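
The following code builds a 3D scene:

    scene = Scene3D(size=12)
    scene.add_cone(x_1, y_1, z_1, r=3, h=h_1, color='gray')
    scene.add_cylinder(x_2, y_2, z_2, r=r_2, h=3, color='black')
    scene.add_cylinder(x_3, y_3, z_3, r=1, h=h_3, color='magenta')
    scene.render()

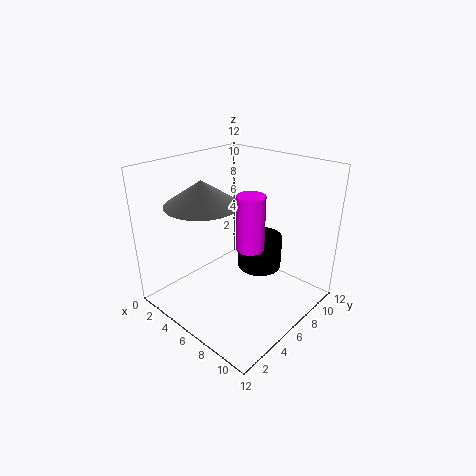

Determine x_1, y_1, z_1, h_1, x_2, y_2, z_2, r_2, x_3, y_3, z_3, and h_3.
x_1 = 4
y_1 = 4
z_1 = 9
h_1 = 2
x_2 = 6
y_2 = 9
z_2 = 2
r_2 = 2
x_3 = 9
y_3 = 4
z_3 = 7
h_3 = 4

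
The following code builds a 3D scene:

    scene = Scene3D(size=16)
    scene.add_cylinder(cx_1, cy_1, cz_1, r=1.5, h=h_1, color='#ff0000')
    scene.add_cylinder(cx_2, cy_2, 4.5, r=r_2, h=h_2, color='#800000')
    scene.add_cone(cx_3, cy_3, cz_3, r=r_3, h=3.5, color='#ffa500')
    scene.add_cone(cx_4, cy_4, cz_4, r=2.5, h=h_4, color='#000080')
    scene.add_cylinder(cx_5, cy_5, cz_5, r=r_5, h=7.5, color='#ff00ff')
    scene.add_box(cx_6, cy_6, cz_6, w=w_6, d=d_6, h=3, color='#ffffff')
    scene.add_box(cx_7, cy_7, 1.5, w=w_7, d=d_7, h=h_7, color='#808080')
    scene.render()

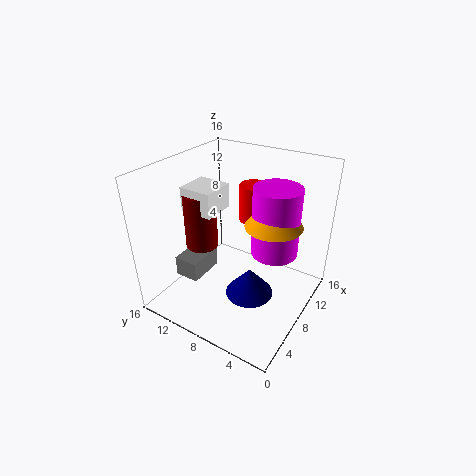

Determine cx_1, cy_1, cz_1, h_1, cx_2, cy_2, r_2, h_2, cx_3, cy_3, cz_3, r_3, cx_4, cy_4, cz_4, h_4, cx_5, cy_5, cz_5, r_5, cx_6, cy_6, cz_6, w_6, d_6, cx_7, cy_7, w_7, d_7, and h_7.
cx_1 = 9.5
cy_1 = 7
cz_1 = 10
h_1 = 4
cx_2 = 9
cy_2 = 14
r_2 = 2
h_2 = 7
cx_3 = 8.5
cy_3 = 4
cz_3 = 10.5
r_3 = 3
cx_4 = 5.5
cy_4 = 5
cz_4 = 3.5
h_4 = 3
cx_5 = 9
cy_5 = 4
cz_5 = 7
r_5 = 2.5
cx_6 = 7.5
cy_6 = 11.5
cz_6 = 9.5
w_6 = 4
d_6 = 4
cx_7 = 5.5
cy_7 = 12.5
w_7 = 4.5
d_7 = 3
h_7 = 2.5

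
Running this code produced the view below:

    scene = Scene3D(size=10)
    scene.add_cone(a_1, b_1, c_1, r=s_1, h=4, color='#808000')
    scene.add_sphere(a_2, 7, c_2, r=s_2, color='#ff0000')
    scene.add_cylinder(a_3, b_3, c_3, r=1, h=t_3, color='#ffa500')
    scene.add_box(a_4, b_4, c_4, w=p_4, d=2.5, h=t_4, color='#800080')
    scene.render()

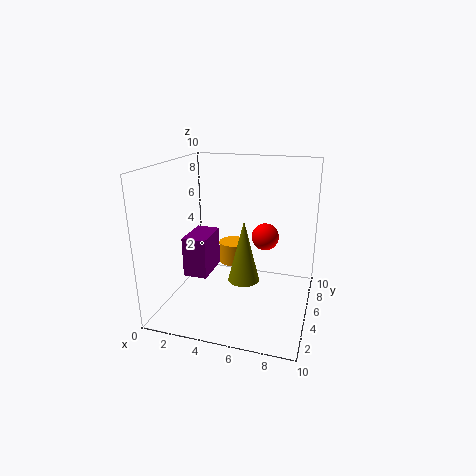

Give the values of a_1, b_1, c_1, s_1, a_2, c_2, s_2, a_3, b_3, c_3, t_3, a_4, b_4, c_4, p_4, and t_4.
a_1 = 6, b_1 = 3, c_1 = 3, s_1 = 1, a_2 = 6.5, c_2 = 4.5, s_2 = 1, a_3 = 4.5, b_3 = 5.5, c_3 = 3, t_3 = 1.5, a_4 = 2.5, b_4 = 1.5, c_4 = 3.5, p_4 = 1.5, t_4 = 2.5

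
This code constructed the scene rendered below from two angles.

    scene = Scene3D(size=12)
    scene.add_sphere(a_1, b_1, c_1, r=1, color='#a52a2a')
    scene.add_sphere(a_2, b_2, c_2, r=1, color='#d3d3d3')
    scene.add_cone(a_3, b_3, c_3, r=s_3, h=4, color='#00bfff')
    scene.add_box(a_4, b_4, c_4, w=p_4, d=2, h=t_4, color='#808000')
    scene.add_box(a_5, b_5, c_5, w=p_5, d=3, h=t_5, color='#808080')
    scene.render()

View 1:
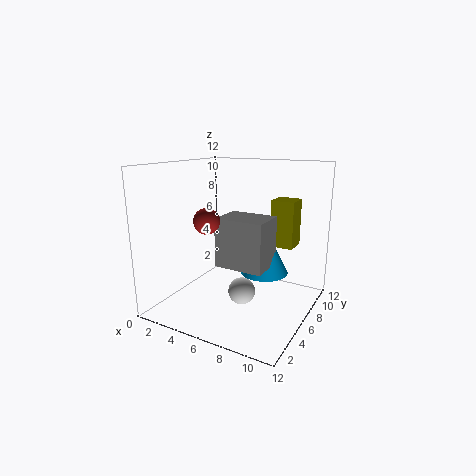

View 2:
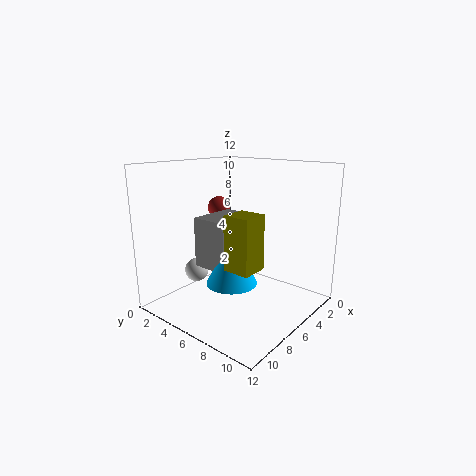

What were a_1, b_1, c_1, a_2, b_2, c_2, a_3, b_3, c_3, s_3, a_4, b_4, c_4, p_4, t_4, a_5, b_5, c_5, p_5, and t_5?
a_1 = 5; b_1 = 3; c_1 = 8; a_2 = 8; b_2 = 3; c_2 = 3; a_3 = 8; b_3 = 7; c_3 = 3; s_3 = 2; a_4 = 8; b_4 = 8; c_4 = 5; p_4 = 2; t_4 = 4; a_5 = 5; b_5 = 4; c_5 = 4; p_5 = 4; t_5 = 4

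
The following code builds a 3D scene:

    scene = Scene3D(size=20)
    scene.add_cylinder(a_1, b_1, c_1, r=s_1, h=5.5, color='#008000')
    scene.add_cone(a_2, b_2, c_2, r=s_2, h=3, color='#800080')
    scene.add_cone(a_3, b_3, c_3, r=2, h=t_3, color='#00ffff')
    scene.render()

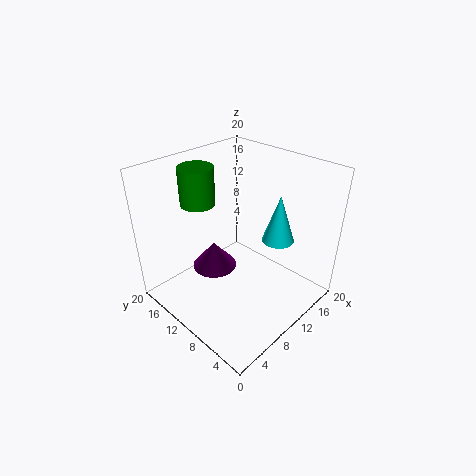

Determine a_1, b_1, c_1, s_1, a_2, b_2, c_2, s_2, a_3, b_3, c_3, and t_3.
a_1 = 8.5
b_1 = 16.5
c_1 = 13.5
s_1 = 2.5
a_2 = 3
b_2 = 7
c_2 = 11
s_2 = 2.5
a_3 = 11
b_3 = 4
c_3 = 12
t_3 = 6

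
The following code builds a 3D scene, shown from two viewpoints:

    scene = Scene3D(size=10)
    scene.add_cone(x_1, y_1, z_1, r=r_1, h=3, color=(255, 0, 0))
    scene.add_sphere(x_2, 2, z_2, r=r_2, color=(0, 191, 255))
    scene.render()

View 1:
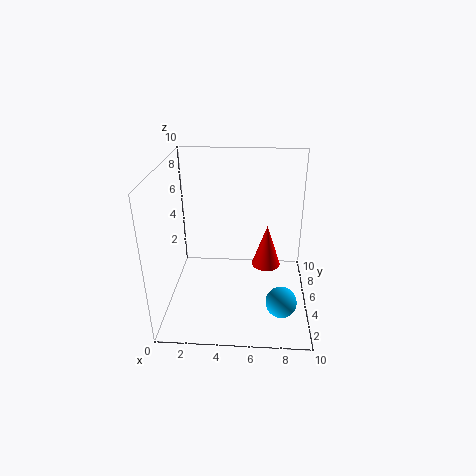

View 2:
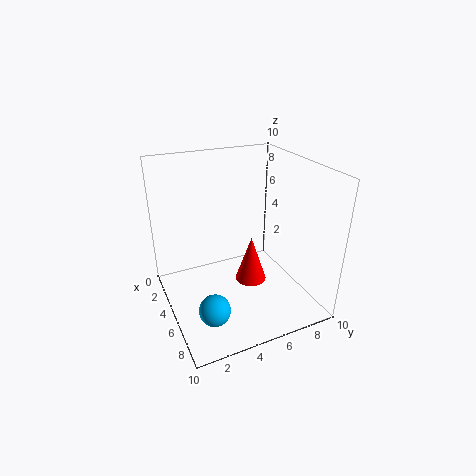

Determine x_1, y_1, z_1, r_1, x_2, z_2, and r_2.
x_1 = 7, y_1 = 5, z_1 = 3, r_1 = 1, x_2 = 8, z_2 = 2, r_2 = 1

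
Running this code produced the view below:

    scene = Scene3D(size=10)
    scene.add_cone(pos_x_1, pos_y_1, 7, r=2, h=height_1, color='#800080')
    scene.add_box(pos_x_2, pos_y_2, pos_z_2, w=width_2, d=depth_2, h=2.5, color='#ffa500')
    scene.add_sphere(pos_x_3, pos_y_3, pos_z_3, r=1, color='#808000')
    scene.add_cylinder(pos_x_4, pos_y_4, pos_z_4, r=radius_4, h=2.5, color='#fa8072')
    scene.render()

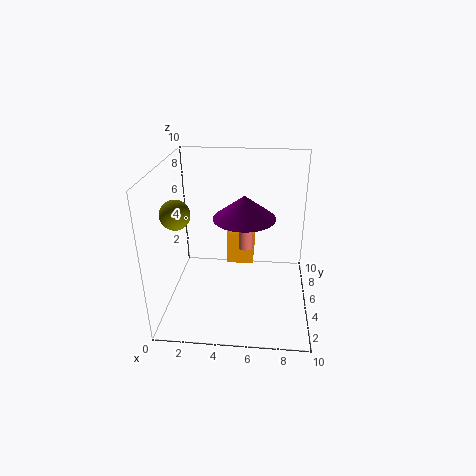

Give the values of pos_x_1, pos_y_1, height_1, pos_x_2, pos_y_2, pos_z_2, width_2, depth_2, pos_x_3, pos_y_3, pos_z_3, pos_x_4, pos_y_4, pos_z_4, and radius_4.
pos_x_1 = 5.5
pos_y_1 = 4
height_1 = 1.5
pos_x_2 = 4
pos_y_2 = 6.5
pos_z_2 = 2
width_2 = 2
depth_2 = 3.5
pos_x_3 = 1
pos_y_3 = 4
pos_z_3 = 7
pos_x_4 = 5.5
pos_y_4 = 5.5
pos_z_4 = 4
radius_4 = 0.5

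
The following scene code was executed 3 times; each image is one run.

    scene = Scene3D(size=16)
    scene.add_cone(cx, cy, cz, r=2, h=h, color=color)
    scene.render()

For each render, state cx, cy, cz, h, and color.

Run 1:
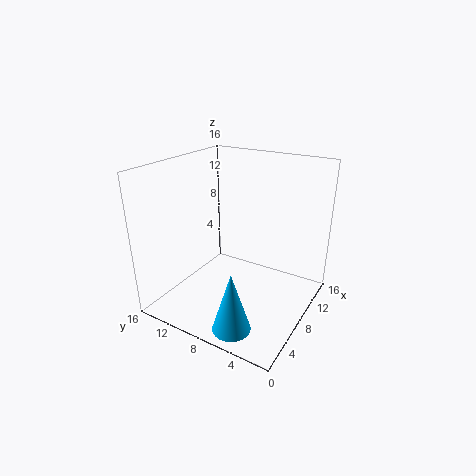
cx = 2.5, cy = 5.5, cz = 0.5, h = 6.5, color = 'deepskyblue'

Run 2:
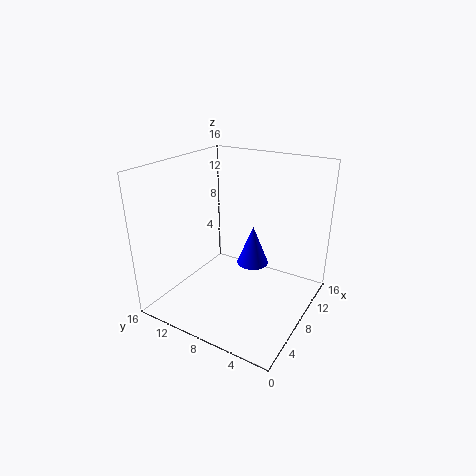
cx = 12.5, cy = 8.5, cz = 2.5, h = 5, color = 'blue'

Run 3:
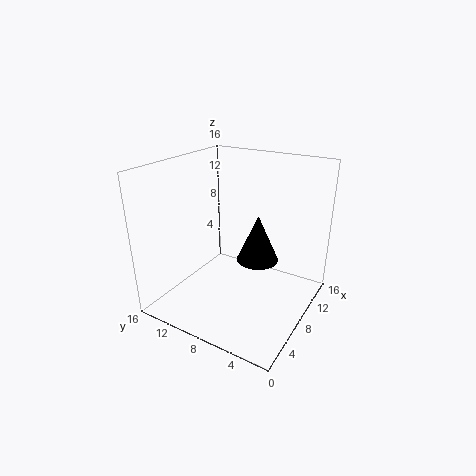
cx = 5, cy = 4, cz = 8, h = 4.5, color = 'black'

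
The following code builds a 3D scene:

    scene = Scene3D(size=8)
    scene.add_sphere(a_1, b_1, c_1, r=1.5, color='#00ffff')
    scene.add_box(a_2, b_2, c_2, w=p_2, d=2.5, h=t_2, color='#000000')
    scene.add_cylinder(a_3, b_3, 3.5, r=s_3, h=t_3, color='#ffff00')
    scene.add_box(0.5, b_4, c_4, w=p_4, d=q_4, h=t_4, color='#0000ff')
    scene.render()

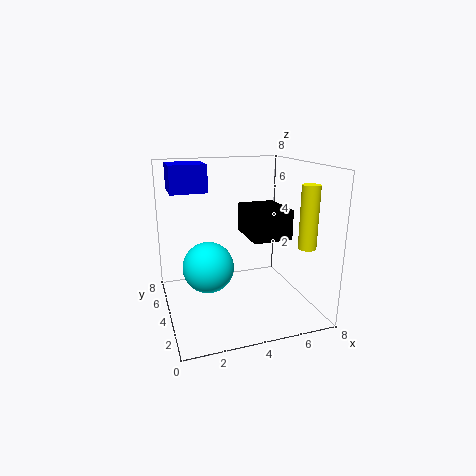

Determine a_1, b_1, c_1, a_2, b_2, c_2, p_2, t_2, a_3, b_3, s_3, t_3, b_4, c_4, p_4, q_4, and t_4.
a_1 = 2.5, b_1 = 5, c_1 = 2, a_2 = 4, b_2 = 1.5, c_2 = 4.5, p_2 = 2, t_2 = 1.5, a_3 = 7.5, b_3 = 2.5, s_3 = 0.5, t_3 = 3.5, b_4 = 4.5, c_4 = 6.5, p_4 = 2, q_4 = 2, t_4 = 1.5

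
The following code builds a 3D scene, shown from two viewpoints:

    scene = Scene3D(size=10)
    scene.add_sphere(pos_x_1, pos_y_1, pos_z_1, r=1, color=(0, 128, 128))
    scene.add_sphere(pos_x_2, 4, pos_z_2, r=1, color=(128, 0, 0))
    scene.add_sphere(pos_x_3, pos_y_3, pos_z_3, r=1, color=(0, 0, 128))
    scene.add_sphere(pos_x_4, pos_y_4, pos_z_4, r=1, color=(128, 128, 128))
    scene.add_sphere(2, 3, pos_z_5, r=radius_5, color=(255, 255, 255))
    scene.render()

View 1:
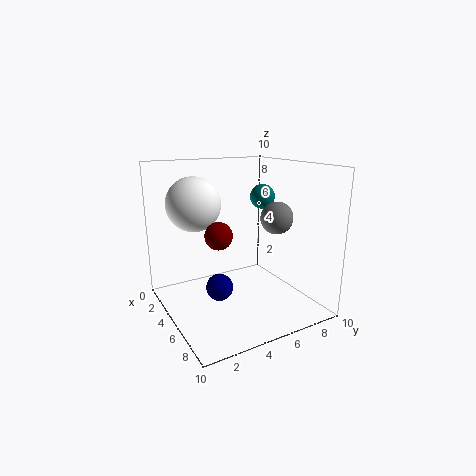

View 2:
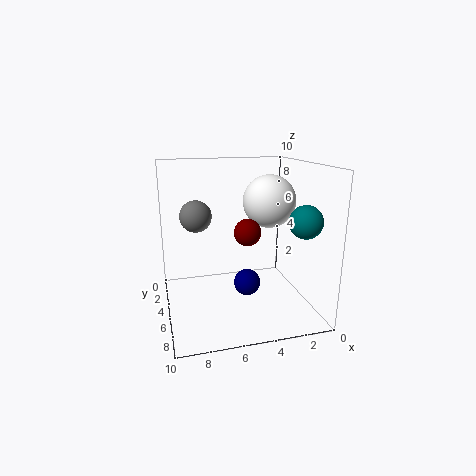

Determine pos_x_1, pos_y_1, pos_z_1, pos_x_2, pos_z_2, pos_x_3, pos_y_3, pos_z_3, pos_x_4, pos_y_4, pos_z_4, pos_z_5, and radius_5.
pos_x_1 = 2, pos_y_1 = 9, pos_z_1 = 7, pos_x_2 = 4, pos_z_2 = 5, pos_x_3 = 4, pos_y_3 = 4, pos_z_3 = 1, pos_x_4 = 8, pos_y_4 = 6, pos_z_4 = 7, pos_z_5 = 7, radius_5 = 2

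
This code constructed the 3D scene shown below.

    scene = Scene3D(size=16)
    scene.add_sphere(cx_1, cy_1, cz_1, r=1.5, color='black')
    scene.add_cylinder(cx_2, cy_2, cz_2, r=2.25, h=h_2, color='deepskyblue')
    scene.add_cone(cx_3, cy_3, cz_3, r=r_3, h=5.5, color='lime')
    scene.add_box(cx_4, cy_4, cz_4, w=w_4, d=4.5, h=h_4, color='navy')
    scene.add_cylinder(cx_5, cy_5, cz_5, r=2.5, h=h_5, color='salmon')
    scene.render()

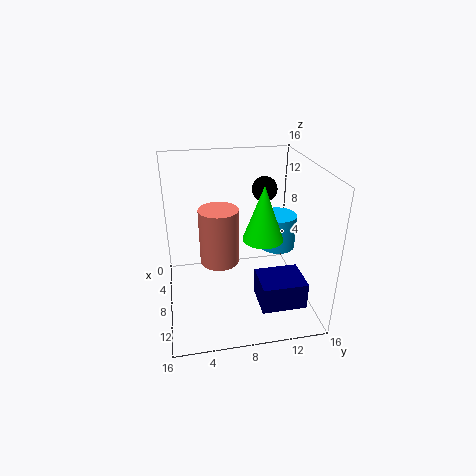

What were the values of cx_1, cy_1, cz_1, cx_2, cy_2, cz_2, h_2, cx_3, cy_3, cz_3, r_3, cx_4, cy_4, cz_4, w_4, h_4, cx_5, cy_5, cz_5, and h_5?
cx_1 = 4; cy_1 = 12; cz_1 = 12; cx_2 = 4.5; cy_2 = 13.75; cz_2 = 4.5; h_2 = 4.25; cx_3 = 11.75; cy_3 = 9.75; cz_3 = 9.75; r_3 = 2; cx_4 = 11.75; cy_4 = 9; cz_4 = 3.5; w_4 = 3.75; h_4 = 2.75; cx_5 = 3.25; cy_5 = 6.5; cz_5 = 2.25; h_5 = 7.25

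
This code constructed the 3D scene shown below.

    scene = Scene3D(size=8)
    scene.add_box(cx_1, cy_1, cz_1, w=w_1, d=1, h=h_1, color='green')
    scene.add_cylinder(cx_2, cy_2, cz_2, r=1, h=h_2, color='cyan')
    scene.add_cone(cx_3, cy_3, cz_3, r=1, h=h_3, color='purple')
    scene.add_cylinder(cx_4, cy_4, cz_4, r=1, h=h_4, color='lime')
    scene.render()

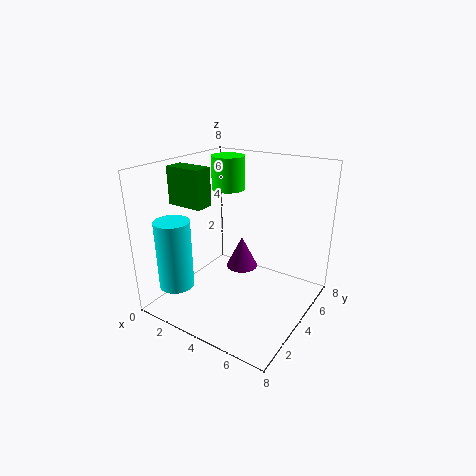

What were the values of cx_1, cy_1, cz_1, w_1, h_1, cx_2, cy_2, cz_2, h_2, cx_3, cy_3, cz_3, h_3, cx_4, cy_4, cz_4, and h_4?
cx_1 = 1, cy_1 = 2, cz_1 = 6, w_1 = 2, h_1 = 2, cx_2 = 1, cy_2 = 2, cz_2 = 1, h_2 = 4, cx_3 = 3, cy_3 = 6, cz_3 = 1, h_3 = 2, cx_4 = 2, cy_4 = 6, cz_4 = 6, h_4 = 2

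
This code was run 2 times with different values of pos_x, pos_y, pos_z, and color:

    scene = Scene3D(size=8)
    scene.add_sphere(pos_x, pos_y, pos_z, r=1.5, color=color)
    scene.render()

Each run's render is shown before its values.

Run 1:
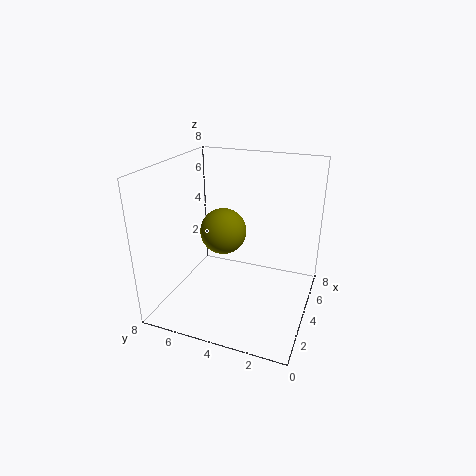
pos_x = 6.5
pos_y = 6
pos_z = 3
color = 'olive'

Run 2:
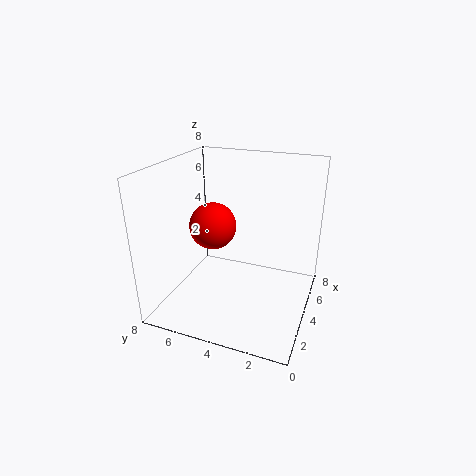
pos_x = 6
pos_y = 6.5
pos_z = 3.5
color = 'red'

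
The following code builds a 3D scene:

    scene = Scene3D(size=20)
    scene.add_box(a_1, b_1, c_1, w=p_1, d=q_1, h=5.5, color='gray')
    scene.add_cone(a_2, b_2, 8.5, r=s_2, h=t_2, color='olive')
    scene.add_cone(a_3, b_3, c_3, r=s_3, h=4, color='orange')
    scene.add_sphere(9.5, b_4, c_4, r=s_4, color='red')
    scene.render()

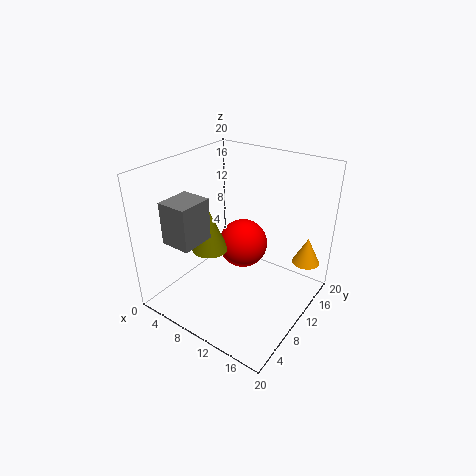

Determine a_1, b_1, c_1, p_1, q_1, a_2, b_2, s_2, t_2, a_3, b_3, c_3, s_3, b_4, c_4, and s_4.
a_1 = 4.5
b_1 = 1.5
c_1 = 11.5
p_1 = 4
q_1 = 4.5
a_2 = 7
b_2 = 7.5
s_2 = 2.5
t_2 = 6
a_3 = 17.5
b_3 = 17
c_3 = 5
s_3 = 2
b_4 = 12
c_4 = 8
s_4 = 3.5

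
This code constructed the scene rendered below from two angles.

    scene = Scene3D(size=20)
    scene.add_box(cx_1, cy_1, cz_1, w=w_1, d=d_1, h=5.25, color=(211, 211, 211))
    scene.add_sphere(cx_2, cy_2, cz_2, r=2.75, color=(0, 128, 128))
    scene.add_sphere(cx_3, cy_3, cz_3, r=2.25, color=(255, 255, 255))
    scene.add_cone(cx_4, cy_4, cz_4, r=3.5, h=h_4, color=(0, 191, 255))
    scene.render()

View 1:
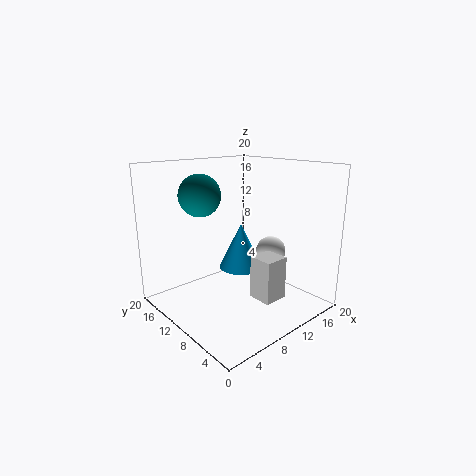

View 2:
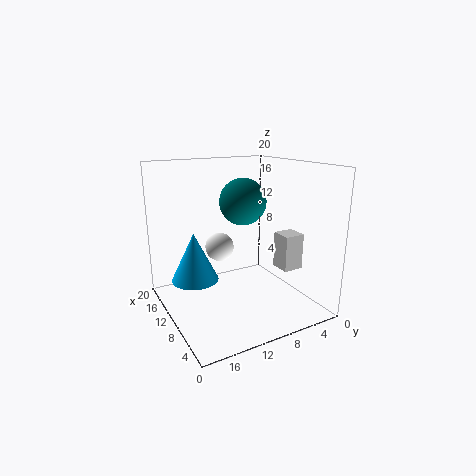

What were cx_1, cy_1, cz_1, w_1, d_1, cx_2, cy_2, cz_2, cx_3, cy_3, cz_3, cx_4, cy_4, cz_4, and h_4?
cx_1 = 6.75
cy_1 = 1
cz_1 = 4.75
w_1 = 3
d_1 = 3
cx_2 = 5.25
cy_2 = 12
cz_2 = 16.25
cx_3 = 16.5
cy_3 = 9.75
cz_3 = 6.5
cx_4 = 14.75
cy_4 = 14.75
cz_4 = 2.75
h_4 = 7.25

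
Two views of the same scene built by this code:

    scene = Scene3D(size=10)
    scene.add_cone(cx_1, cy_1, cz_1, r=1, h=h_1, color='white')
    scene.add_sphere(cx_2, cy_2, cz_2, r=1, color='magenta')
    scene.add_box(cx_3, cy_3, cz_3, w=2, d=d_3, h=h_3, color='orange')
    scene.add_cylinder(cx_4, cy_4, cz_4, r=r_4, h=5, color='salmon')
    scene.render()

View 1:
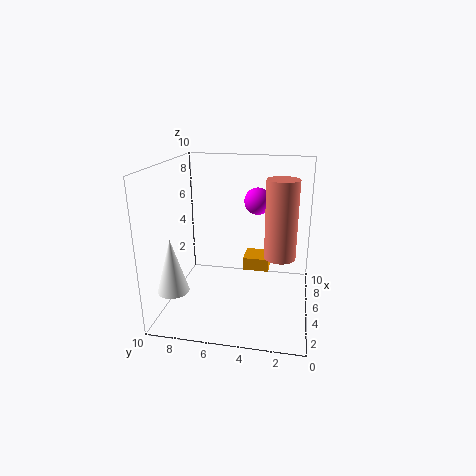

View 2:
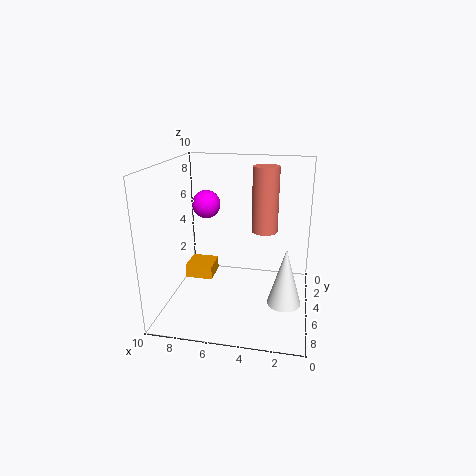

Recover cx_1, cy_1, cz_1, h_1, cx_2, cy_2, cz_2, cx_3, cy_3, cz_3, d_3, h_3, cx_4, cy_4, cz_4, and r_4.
cx_1 = 1.5, cy_1 = 8.5, cz_1 = 2.5, h_1 = 3.5, cx_2 = 7.5, cy_2 = 4, cz_2 = 7, cx_3 = 7, cy_3 = 3, cz_3 = 1.5, d_3 = 2, h_3 = 1, cx_4 = 3.5, cy_4 = 2, cz_4 = 4.5, r_4 = 1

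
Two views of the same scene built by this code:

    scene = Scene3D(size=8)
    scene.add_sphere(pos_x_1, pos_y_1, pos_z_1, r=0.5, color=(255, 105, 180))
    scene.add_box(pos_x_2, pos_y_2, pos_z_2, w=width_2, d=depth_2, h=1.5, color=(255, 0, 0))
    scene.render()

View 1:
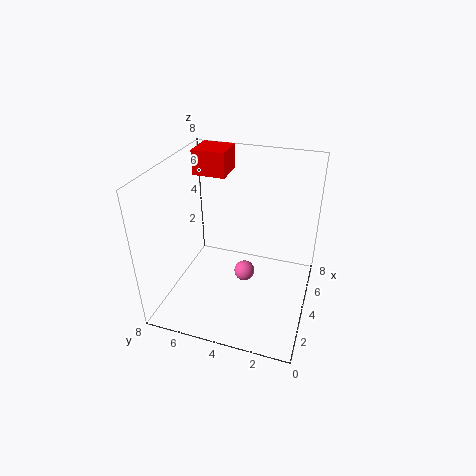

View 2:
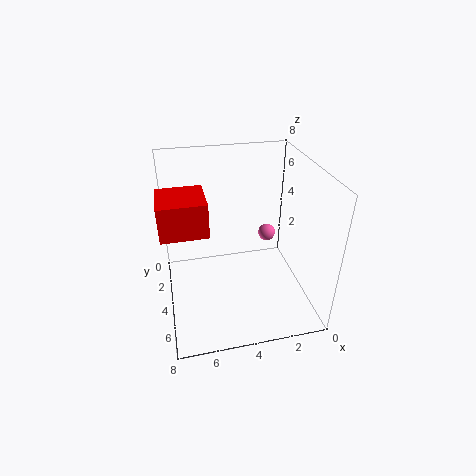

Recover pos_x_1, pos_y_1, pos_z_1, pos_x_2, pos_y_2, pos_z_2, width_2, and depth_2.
pos_x_1 = 2, pos_y_1 = 3, pos_z_1 = 3.5, pos_x_2 = 6, pos_y_2 = 5.5, pos_z_2 = 6.5, width_2 = 2, depth_2 = 2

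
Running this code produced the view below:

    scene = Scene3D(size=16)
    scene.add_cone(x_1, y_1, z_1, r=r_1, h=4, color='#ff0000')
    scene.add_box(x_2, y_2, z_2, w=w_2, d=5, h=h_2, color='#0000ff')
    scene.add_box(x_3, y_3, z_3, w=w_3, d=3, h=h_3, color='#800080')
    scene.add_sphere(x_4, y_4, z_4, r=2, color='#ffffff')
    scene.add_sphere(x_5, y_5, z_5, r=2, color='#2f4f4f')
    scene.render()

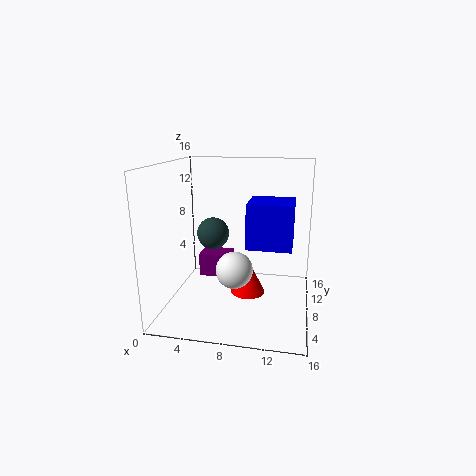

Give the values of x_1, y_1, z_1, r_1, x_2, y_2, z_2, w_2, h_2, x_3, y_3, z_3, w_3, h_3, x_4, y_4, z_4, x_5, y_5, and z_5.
x_1 = 9; y_1 = 9; z_1 = 1; r_1 = 2; x_2 = 9; y_2 = 7; z_2 = 7; w_2 = 5; h_2 = 5; x_3 = 2; y_3 = 12; z_3 = 1; w_3 = 4; h_3 = 3; x_4 = 8; y_4 = 6; z_4 = 5; x_5 = 4; y_5 = 12; z_5 = 7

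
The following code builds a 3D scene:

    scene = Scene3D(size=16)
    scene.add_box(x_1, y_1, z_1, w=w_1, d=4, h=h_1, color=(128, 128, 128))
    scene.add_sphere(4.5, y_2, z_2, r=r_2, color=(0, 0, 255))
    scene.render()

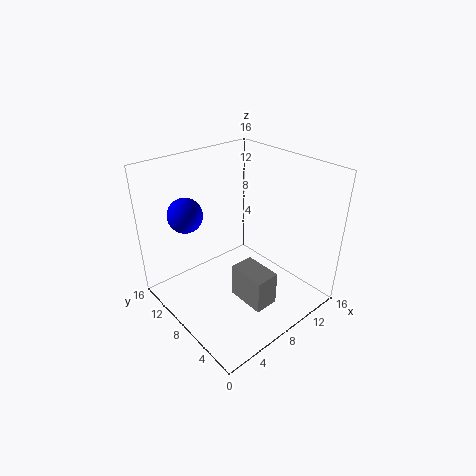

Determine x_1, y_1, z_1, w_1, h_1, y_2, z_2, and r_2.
x_1 = 5, y_1 = 1.5, z_1 = 3.5, w_1 = 2.5, h_1 = 3.5, y_2 = 13, z_2 = 10, r_2 = 2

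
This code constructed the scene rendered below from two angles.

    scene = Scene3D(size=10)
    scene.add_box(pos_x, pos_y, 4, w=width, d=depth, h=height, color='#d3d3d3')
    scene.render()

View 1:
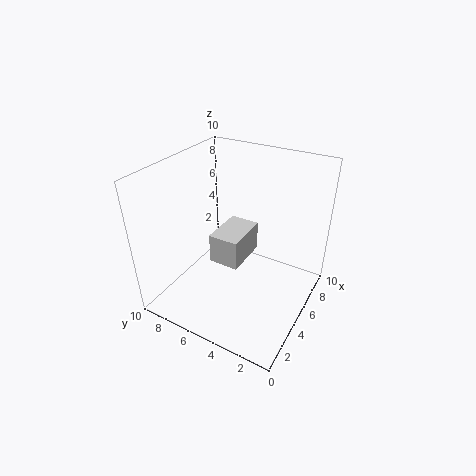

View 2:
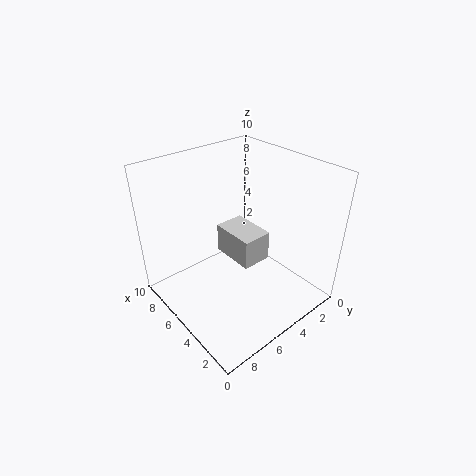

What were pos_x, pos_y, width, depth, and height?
pos_x = 3, pos_y = 4, width = 3, depth = 2, height = 2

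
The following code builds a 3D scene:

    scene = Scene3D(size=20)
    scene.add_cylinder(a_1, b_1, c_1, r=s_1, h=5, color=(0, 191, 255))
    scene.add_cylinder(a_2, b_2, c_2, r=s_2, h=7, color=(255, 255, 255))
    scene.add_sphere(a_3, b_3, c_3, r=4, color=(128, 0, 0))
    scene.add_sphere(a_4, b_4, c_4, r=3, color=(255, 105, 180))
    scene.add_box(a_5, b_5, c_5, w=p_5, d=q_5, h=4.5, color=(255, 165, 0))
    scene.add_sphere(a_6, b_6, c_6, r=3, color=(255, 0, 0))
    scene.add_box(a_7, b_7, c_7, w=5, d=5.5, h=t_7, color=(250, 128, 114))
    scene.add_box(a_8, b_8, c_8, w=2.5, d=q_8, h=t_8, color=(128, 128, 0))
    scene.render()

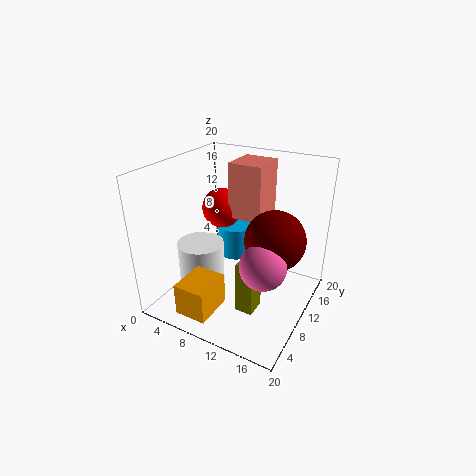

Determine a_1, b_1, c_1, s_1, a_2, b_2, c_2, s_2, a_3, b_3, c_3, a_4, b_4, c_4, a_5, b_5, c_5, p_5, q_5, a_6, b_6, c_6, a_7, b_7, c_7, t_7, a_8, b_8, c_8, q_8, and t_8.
a_1 = 6
b_1 = 16.5
c_1 = 3.5
s_1 = 3
a_2 = 3.5
b_2 = 10
c_2 = 0.5
s_2 = 3.5
a_3 = 15.5
b_3 = 10
c_3 = 11
a_4 = 15.5
b_4 = 6.5
c_4 = 9
a_5 = 5
b_5 = 1.5
c_5 = 1
p_5 = 4.5
q_5 = 5.5
a_6 = 5
b_6 = 14
c_6 = 12
a_7 = 7
b_7 = 12.5
c_7 = 11.5
t_7 = 8
a_8 = 11.5
b_8 = 6.5
c_8 = 0.5
q_8 = 3
t_8 = 7.5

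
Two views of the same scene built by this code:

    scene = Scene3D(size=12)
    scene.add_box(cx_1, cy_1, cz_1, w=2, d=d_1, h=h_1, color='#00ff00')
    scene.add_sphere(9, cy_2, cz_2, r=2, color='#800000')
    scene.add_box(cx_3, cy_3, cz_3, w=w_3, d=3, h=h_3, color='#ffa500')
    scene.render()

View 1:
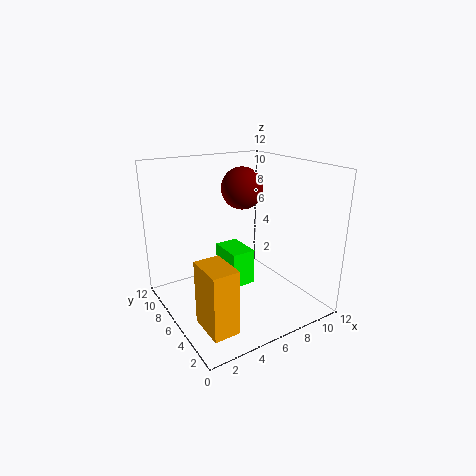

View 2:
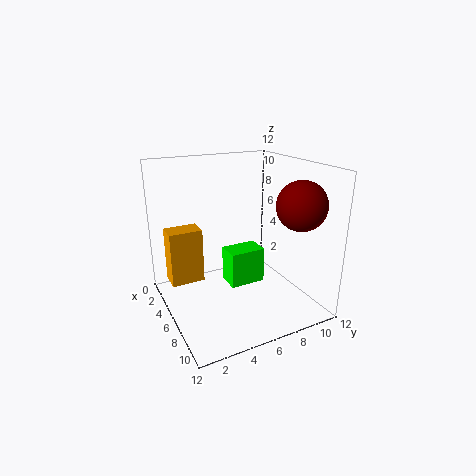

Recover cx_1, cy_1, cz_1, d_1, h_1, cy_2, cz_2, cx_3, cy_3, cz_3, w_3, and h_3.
cx_1 = 5, cy_1 = 5, cz_1 = 2, d_1 = 3, h_1 = 3, cy_2 = 10, cz_2 = 9, cx_3 = 1, cy_3 = 1, cz_3 = 1, w_3 = 2, h_3 = 5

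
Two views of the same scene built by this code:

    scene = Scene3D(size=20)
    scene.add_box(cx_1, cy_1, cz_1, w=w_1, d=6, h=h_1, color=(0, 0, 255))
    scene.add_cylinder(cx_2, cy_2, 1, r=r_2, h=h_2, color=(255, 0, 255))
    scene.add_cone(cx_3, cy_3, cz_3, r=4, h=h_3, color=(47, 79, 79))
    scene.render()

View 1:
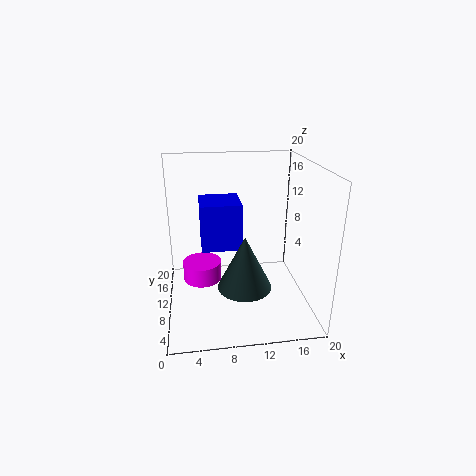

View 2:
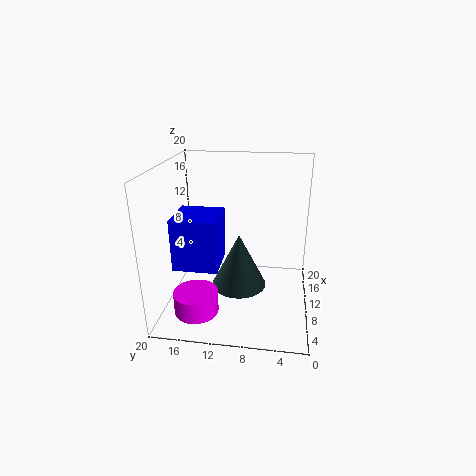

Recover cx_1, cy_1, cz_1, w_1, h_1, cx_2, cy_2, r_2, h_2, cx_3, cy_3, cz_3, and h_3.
cx_1 = 5
cy_1 = 12
cz_1 = 7
w_1 = 6
h_1 = 7
cx_2 = 5
cy_2 = 15
r_2 = 3
h_2 = 3
cx_3 = 11
cy_3 = 10
cz_3 = 2
h_3 = 8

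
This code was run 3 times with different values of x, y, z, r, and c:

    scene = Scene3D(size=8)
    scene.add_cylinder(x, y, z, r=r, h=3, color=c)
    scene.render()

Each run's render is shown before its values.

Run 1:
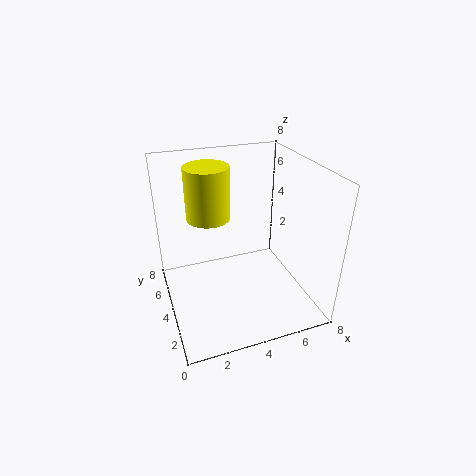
x = 2.75, y = 5.5, z = 4.75, r = 1.25, c = 'yellow'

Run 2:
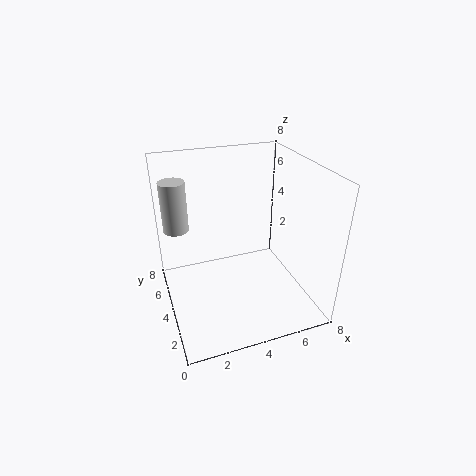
x = 1, y = 6.5, z = 3.75, r = 0.75, c = 'lightgray'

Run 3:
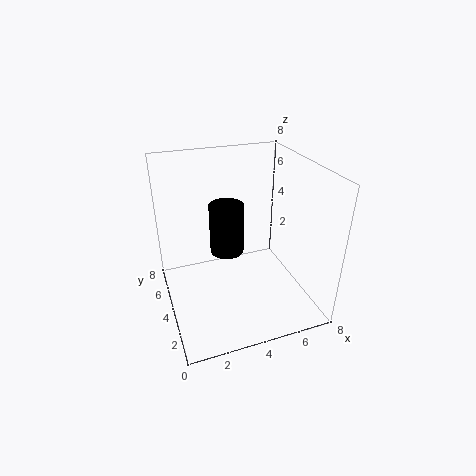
x = 3.75, y = 5.25, z = 2.5, r = 1, c = 'black'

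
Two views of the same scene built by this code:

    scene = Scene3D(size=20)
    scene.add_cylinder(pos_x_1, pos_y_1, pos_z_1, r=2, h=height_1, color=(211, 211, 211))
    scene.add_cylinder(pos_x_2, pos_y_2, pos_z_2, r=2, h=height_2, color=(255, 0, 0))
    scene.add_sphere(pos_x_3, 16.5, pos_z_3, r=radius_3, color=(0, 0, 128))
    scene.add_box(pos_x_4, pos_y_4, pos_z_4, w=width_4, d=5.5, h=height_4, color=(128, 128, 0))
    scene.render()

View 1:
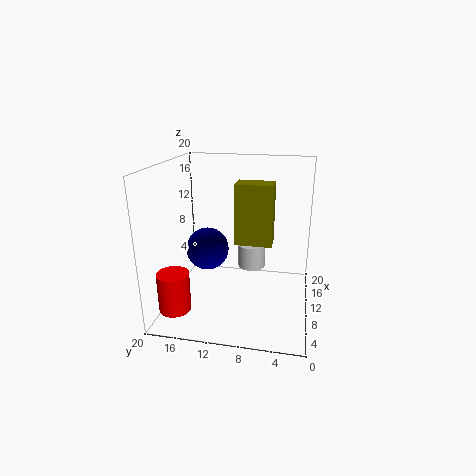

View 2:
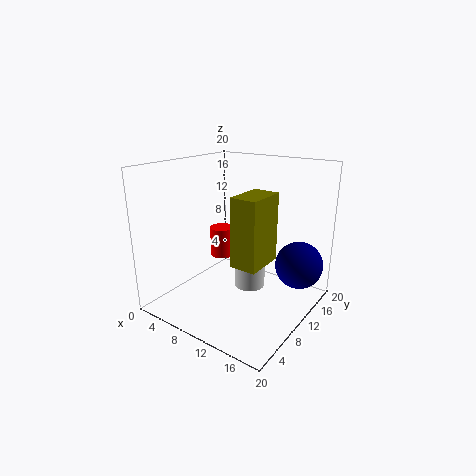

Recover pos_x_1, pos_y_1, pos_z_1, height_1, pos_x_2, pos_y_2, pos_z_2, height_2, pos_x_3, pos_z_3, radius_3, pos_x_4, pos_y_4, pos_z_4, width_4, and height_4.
pos_x_1 = 13, pos_y_1 = 8.5, pos_z_1 = 4.5, height_1 = 3.5, pos_x_2 = 2, pos_y_2 = 16.5, pos_z_2 = 3, height_2 = 5, pos_x_3 = 16.5, pos_z_3 = 5, radius_3 = 3.5, pos_x_4 = 12, pos_y_4 = 5.5, pos_z_4 = 8, width_4 = 3.5, height_4 = 9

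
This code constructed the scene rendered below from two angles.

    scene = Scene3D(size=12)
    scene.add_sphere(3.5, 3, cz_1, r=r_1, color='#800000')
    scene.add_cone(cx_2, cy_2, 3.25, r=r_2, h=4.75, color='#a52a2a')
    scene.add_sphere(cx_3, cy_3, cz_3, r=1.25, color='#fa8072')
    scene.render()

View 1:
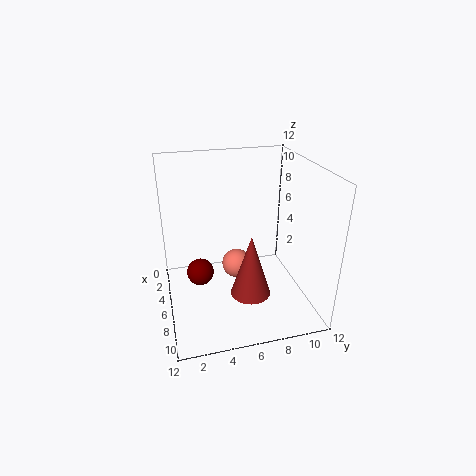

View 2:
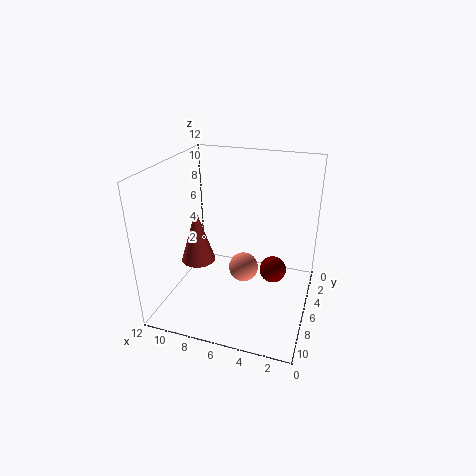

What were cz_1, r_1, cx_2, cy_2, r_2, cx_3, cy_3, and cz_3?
cz_1 = 1.5; r_1 = 1.25; cx_2 = 9.75; cy_2 = 6; r_2 = 1.5; cx_3 = 5.5; cy_3 = 6; cz_3 = 3.25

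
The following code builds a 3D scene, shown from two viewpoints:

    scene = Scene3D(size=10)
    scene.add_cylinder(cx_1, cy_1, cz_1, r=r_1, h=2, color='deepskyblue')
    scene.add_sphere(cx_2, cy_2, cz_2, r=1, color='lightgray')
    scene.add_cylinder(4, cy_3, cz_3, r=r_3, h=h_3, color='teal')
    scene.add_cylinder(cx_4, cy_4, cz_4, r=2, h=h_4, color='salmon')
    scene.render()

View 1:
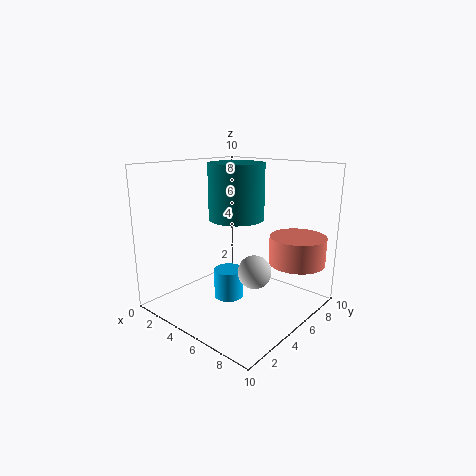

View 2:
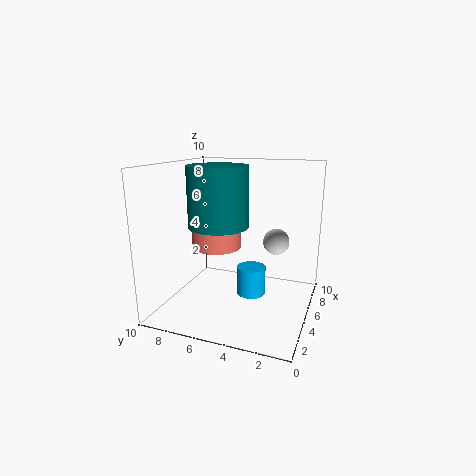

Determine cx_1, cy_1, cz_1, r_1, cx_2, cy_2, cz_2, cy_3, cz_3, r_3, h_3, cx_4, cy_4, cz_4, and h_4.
cx_1 = 5; cy_1 = 4; cz_1 = 1; r_1 = 1; cx_2 = 8; cy_2 = 3; cz_2 = 4; cy_3 = 6; cz_3 = 6; r_3 = 2; h_3 = 4; cx_4 = 8; cy_4 = 8; cz_4 = 3; h_4 = 2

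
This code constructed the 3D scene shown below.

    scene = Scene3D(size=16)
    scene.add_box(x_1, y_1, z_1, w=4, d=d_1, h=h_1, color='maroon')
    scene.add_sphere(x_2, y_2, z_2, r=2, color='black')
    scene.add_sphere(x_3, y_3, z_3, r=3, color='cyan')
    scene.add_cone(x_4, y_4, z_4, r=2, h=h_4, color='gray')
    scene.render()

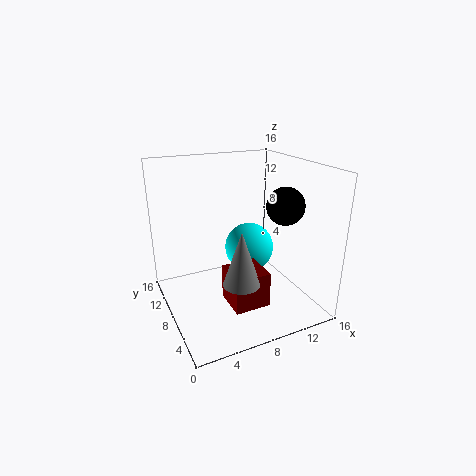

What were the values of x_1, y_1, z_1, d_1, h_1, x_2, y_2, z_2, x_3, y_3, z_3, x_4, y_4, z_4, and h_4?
x_1 = 6; y_1 = 4; z_1 = 1; d_1 = 4; h_1 = 4; x_2 = 12; y_2 = 5; z_2 = 12; x_3 = 11; y_3 = 11; z_3 = 5; x_4 = 7; y_4 = 5; z_4 = 4; h_4 = 6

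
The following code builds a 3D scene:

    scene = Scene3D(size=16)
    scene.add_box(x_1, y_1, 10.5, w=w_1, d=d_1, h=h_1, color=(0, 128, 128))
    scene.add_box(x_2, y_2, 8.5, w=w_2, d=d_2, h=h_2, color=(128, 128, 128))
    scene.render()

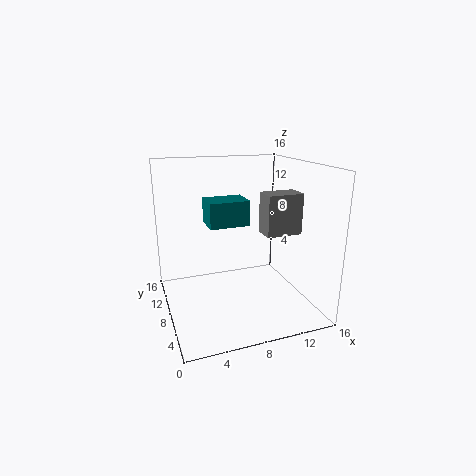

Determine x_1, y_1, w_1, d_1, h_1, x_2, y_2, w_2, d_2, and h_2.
x_1 = 4; y_1 = 4.5; w_1 = 4; d_1 = 3; h_1 = 2.5; x_2 = 10.5; y_2 = 5.5; w_2 = 4; d_2 = 2.5; h_2 = 4.5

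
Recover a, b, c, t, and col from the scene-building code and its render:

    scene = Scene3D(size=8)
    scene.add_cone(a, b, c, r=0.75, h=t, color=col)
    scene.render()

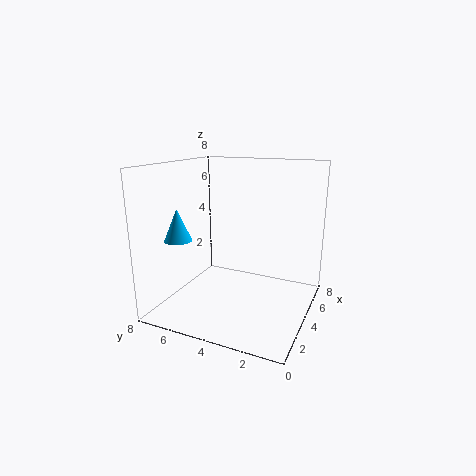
a = 2.25, b = 6.75, c = 4, t = 1.75, col = 'deepskyblue'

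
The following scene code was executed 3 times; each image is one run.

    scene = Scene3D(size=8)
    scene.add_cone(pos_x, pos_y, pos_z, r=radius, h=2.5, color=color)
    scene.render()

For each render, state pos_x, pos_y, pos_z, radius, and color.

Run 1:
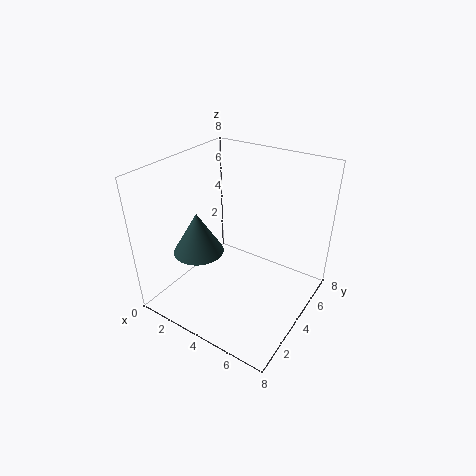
pos_x = 1.5
pos_y = 3.5
pos_z = 2.5
radius = 1.5
color = 'darkslategray'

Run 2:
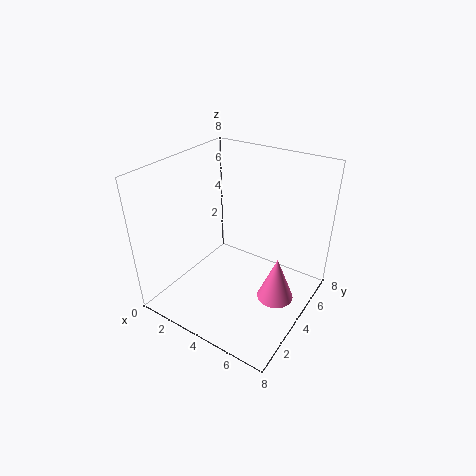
pos_x = 6.5
pos_y = 4
pos_z = 1
radius = 1
color = 'hotpink'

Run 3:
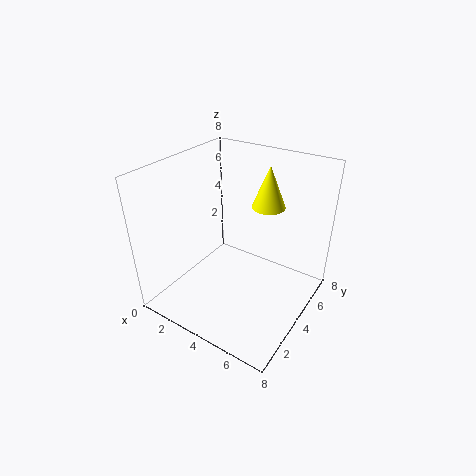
pos_x = 4.5
pos_y = 6.5
pos_z = 5
radius = 1
color = 'yellow'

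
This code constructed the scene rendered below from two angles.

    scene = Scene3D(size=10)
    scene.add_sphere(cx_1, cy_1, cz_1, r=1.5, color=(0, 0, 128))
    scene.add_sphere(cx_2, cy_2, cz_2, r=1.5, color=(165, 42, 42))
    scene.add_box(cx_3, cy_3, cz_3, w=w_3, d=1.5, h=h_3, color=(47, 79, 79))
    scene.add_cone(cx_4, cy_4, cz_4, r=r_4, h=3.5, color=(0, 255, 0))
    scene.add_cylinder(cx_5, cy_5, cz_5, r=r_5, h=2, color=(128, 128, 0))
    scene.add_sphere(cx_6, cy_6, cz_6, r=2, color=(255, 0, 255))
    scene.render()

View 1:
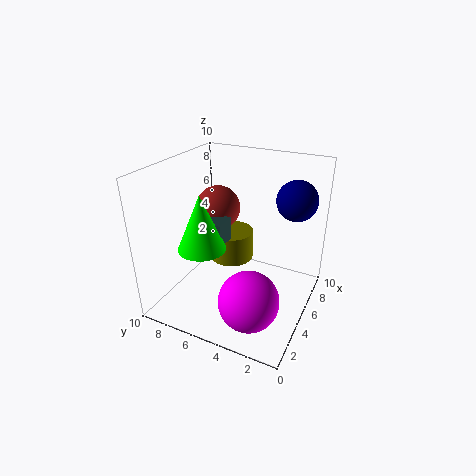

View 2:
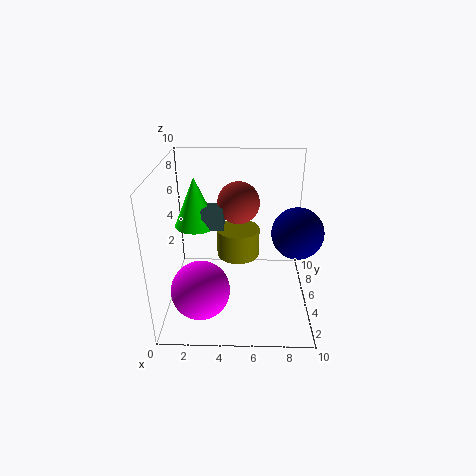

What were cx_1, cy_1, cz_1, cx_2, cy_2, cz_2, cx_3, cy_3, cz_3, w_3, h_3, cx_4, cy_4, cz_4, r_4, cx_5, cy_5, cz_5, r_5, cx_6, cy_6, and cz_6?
cx_1 = 8.5; cy_1 = 2; cz_1 = 7; cx_2 = 5; cy_2 = 6.5; cz_2 = 7; cx_3 = 2.5; cy_3 = 5; cz_3 = 5.5; w_3 = 1.5; h_3 = 1.5; cx_4 = 2; cy_4 = 6; cz_4 = 5.5; r_4 = 1.5; cx_5 = 5; cy_5 = 5.5; cz_5 = 3.5; r_5 = 1.5; cx_6 = 2.5; cy_6 = 3; cz_6 = 2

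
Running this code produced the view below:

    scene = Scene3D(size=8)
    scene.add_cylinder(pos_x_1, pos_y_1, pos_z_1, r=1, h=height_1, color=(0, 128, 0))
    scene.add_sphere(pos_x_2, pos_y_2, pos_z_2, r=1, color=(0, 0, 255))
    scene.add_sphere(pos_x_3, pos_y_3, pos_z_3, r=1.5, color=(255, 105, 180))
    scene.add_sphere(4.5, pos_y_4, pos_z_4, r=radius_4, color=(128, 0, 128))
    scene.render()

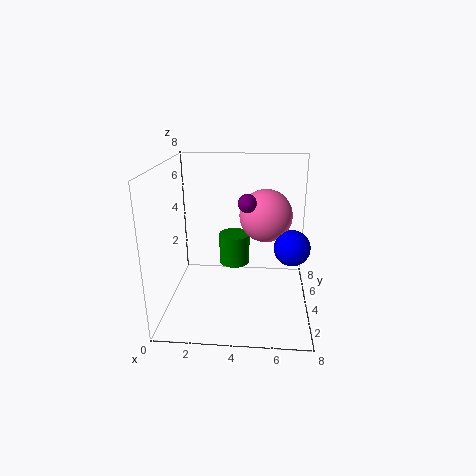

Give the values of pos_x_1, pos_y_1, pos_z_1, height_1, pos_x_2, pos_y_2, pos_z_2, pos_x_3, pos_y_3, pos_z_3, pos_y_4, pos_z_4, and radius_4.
pos_x_1 = 3.5; pos_y_1 = 7; pos_z_1 = 1; height_1 = 2; pos_x_2 = 7; pos_y_2 = 4; pos_z_2 = 3.5; pos_x_3 = 5.5; pos_y_3 = 5; pos_z_3 = 5; pos_y_4 = 4; pos_z_4 = 6; radius_4 = 0.5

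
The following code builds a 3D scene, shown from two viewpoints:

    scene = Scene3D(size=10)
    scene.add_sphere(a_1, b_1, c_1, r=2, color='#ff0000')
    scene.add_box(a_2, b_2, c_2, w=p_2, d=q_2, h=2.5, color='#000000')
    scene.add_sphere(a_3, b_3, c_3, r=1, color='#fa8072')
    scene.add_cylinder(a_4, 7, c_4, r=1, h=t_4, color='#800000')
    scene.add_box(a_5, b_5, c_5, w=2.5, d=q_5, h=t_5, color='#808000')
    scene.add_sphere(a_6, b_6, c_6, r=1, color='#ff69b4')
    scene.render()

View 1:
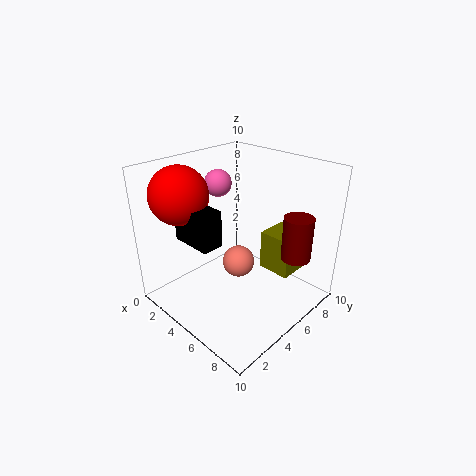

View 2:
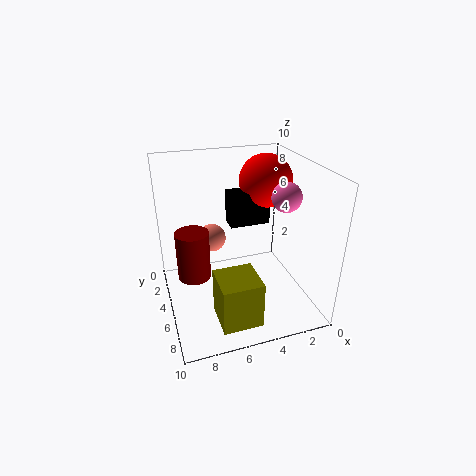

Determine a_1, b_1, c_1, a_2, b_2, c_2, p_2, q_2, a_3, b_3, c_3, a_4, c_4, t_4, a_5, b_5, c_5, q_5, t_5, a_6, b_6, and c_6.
a_1 = 2
b_1 = 2.5
c_1 = 8
a_2 = 2
b_2 = 2
c_2 = 5
p_2 = 3
q_2 = 1.5
a_3 = 6.5
b_3 = 3.5
c_3 = 4.5
a_4 = 8.5
c_4 = 4
t_4 = 3
a_5 = 5
b_5 = 7.5
c_5 = 1.5
q_5 = 2.5
t_5 = 3
a_6 = 2
b_6 = 6
c_6 = 8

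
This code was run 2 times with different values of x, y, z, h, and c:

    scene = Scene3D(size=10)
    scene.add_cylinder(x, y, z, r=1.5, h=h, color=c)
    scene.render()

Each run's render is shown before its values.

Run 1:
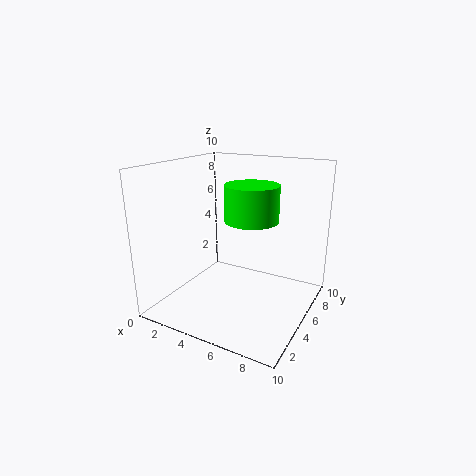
x = 7.5, y = 2, z = 7.5, h = 2, c = 'lime'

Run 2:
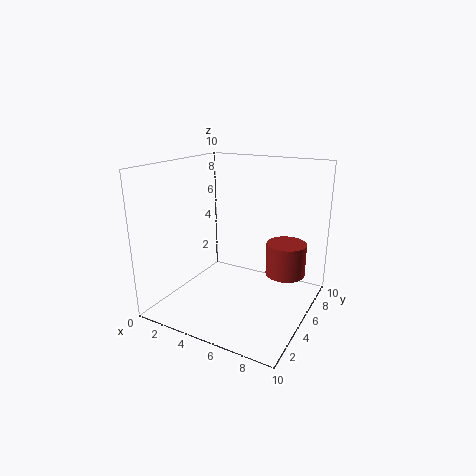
x = 7.5, y = 8, z = 1.5, h = 2.5, c = 'brown'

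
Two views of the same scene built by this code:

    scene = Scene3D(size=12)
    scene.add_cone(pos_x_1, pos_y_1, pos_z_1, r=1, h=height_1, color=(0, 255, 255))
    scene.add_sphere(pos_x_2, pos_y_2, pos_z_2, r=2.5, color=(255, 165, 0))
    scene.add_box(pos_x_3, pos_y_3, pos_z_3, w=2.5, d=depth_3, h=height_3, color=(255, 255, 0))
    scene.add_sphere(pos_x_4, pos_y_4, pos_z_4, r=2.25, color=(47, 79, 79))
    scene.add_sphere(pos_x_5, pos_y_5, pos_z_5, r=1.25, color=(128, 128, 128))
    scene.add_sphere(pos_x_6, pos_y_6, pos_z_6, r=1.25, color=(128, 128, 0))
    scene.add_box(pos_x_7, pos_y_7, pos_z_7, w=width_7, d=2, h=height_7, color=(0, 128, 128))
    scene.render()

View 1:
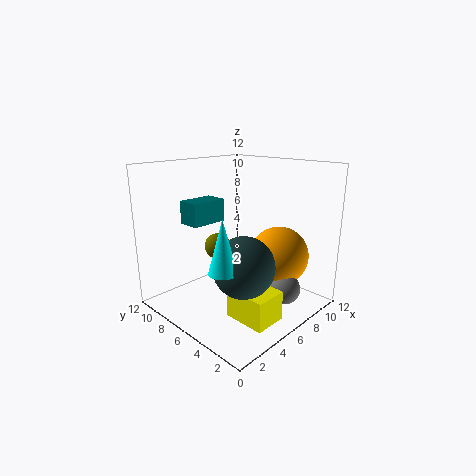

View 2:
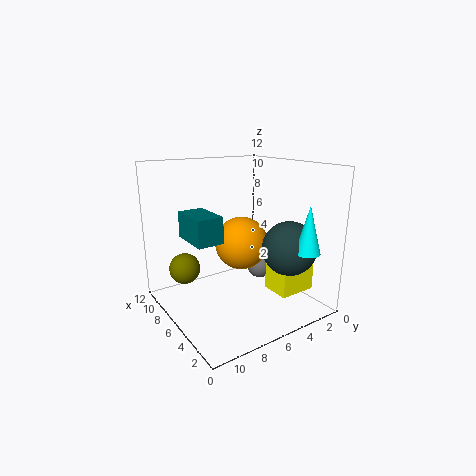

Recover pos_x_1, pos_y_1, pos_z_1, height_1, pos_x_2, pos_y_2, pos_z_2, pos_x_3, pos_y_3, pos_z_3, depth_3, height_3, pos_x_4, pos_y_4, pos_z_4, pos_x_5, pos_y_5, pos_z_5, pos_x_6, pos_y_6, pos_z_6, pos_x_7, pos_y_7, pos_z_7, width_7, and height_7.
pos_x_1 = 1.25; pos_y_1 = 2.75; pos_z_1 = 5.5; height_1 = 3.75; pos_x_2 = 8.75; pos_y_2 = 3.75; pos_z_2 = 4.25; pos_x_3 = 2.5; pos_y_3 = 0.5; pos_z_3 = 1.25; depth_3 = 3.25; height_3 = 2.25; pos_x_4 = 3.25; pos_y_4 = 2.75; pos_z_4 = 5.25; pos_x_5 = 7.75; pos_y_5 = 2.25; pos_z_5 = 2; pos_x_6 = 7.5; pos_y_6 = 10.25; pos_z_6 = 3.75; pos_x_7 = 3.75; pos_y_7 = 8.75; pos_z_7 = 6.75; width_7 = 3.25; height_7 = 2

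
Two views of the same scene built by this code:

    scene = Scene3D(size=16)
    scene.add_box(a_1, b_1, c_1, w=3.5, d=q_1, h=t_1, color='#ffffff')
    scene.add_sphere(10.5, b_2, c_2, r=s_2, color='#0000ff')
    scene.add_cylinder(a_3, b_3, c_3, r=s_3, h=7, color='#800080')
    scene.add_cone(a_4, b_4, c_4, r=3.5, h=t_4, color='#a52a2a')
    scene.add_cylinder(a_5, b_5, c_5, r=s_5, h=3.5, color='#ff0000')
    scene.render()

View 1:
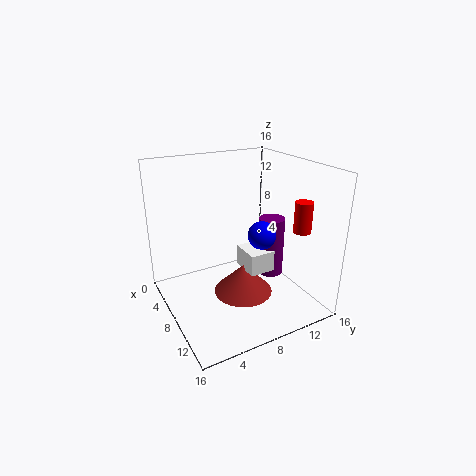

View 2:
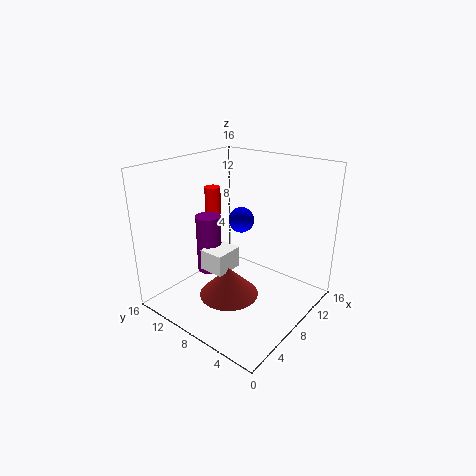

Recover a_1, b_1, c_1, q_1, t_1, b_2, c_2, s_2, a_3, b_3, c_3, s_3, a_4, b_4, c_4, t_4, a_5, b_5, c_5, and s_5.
a_1 = 6; b_1 = 9; c_1 = 3.5; q_1 = 3; t_1 = 2.5; b_2 = 9.5; c_2 = 9; s_2 = 1.5; a_3 = 8; b_3 = 12.5; c_3 = 2.5; s_3 = 1.5; a_4 = 7.5; b_4 = 9; c_4 = 0.5; t_4 = 3.5; a_5 = 11; b_5 = 14.5; c_5 = 8.5; s_5 = 1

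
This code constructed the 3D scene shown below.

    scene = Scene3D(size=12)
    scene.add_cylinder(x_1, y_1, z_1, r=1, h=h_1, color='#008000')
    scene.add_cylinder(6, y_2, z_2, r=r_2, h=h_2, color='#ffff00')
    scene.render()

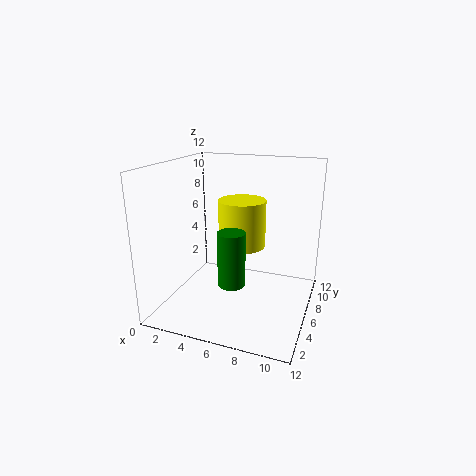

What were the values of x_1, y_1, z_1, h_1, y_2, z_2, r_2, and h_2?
x_1 = 7; y_1 = 2; z_1 = 4; h_1 = 4; y_2 = 7; z_2 = 5; r_2 = 2; h_2 = 4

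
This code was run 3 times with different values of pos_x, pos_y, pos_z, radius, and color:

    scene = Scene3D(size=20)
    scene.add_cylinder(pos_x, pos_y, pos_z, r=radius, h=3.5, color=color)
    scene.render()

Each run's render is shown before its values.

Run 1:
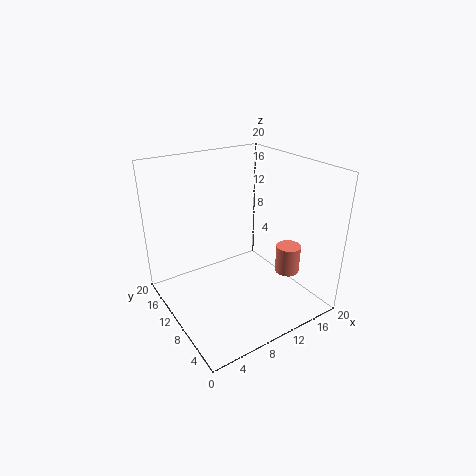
pos_x = 12.5
pos_y = 2.5
pos_z = 8
radius = 1.5
color = 'salmon'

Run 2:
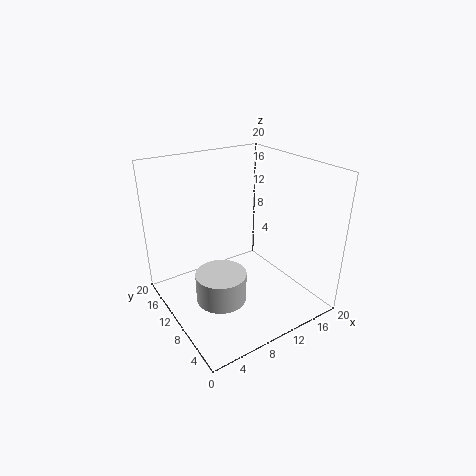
pos_x = 4
pos_y = 4.5
pos_z = 6
radius = 3
color = 'lightgray'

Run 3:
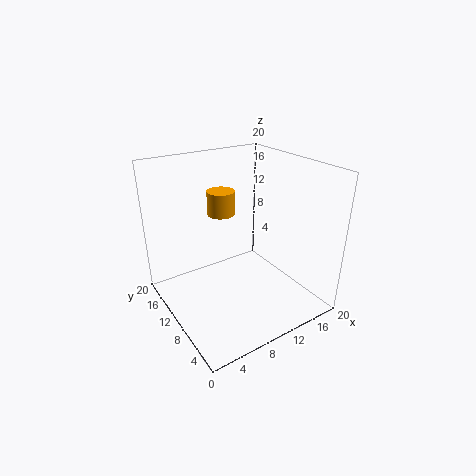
pos_x = 10
pos_y = 14.5
pos_z = 12
radius = 2
color = 'orange'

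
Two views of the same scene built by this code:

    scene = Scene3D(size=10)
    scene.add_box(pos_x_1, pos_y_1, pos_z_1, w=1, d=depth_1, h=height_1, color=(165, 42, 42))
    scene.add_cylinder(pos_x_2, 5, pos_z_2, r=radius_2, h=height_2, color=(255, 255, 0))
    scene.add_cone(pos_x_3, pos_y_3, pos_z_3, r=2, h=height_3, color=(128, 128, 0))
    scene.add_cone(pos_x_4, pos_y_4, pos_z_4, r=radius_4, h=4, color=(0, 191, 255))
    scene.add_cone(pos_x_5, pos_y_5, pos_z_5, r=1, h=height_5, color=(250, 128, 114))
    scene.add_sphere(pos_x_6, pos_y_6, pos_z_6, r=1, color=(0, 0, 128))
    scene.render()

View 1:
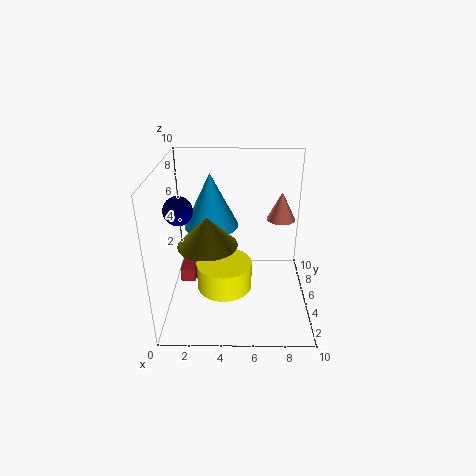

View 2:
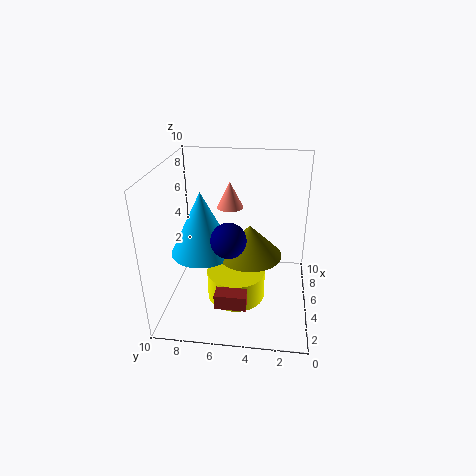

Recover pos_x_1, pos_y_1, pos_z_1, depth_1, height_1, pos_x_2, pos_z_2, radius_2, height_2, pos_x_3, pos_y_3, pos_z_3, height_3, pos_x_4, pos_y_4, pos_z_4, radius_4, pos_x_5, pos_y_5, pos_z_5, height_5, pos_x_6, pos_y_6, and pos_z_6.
pos_x_1 = 1, pos_y_1 = 4, pos_z_1 = 2, depth_1 = 2, height_1 = 1, pos_x_2 = 4, pos_z_2 = 1, radius_2 = 2, height_2 = 2, pos_x_3 = 3, pos_y_3 = 4, pos_z_3 = 5, height_3 = 2, pos_x_4 = 3, pos_y_4 = 7, pos_z_4 = 5, radius_4 = 2, pos_x_5 = 8, pos_y_5 = 6, pos_z_5 = 6, height_5 = 2, pos_x_6 = 1, pos_y_6 = 5, pos_z_6 = 7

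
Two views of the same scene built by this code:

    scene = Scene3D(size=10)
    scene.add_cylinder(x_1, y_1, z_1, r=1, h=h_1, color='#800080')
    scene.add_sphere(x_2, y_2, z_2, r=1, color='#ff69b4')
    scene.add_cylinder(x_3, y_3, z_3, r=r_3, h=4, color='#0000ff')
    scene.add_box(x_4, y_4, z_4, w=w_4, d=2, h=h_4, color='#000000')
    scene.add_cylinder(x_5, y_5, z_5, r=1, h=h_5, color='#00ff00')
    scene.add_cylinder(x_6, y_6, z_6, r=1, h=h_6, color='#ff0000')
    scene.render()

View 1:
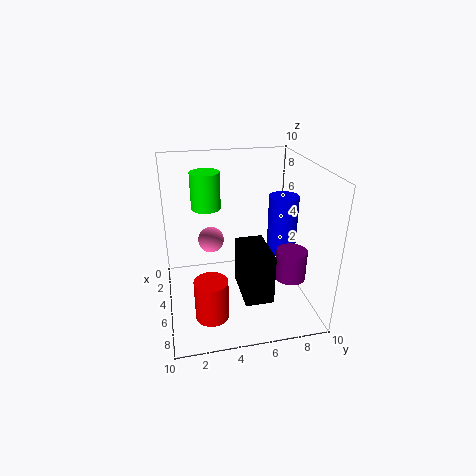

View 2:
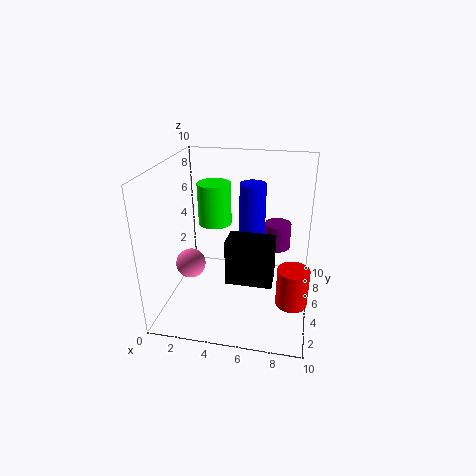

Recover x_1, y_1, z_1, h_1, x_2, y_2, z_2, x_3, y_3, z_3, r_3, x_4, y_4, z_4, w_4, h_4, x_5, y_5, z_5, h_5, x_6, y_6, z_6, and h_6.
x_1 = 7.5, y_1 = 8, z_1 = 3, h_1 = 2, x_2 = 2, y_2 = 3.5, z_2 = 3.5, x_3 = 5.5, y_3 = 8, z_3 = 4, r_3 = 1, x_4 = 4, y_4 = 5, z_4 = 1, w_4 = 3.5, h_4 = 3.5, x_5 = 4, y_5 = 3, z_5 = 7, h_5 = 2.5, x_6 = 9, y_6 = 2.5, z_6 = 2, h_6 = 2.5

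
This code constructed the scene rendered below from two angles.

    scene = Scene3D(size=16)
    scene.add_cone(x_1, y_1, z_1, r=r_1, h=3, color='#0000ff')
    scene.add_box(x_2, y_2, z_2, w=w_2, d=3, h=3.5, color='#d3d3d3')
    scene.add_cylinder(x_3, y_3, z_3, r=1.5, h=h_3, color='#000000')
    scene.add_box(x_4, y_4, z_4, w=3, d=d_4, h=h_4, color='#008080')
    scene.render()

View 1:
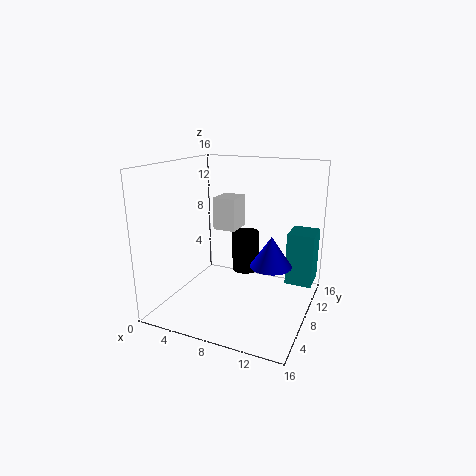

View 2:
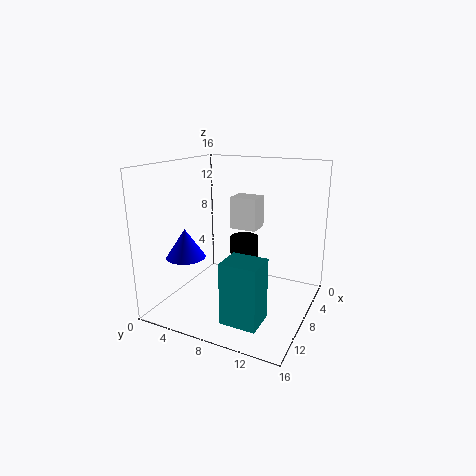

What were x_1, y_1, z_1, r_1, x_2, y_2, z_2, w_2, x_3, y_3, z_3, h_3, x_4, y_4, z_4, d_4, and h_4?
x_1 = 13
y_1 = 4.5
z_1 = 7
r_1 = 2
x_2 = 5.5
y_2 = 7
z_2 = 9
w_2 = 2.5
x_3 = 8.5
y_3 = 9
z_3 = 4
h_3 = 4.5
x_4 = 13
y_4 = 10
z_4 = 2.5
d_4 = 3.5
h_4 = 6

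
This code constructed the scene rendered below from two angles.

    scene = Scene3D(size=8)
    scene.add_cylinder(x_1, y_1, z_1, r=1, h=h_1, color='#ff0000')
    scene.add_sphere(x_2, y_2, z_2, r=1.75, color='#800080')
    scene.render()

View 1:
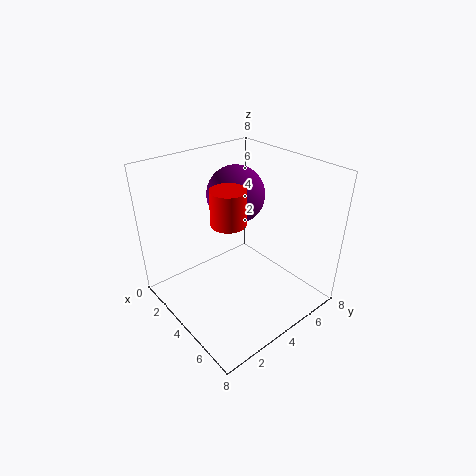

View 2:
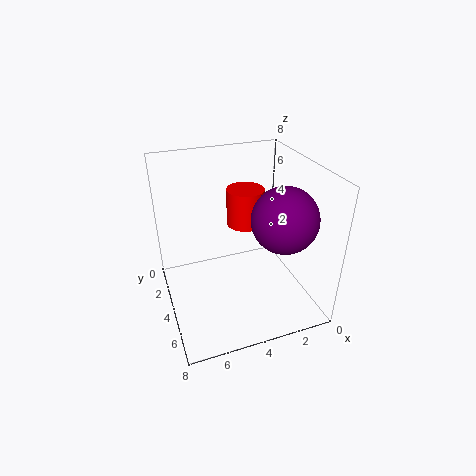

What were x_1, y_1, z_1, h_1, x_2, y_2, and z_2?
x_1 = 3.5; y_1 = 3.75; z_1 = 4.75; h_1 = 2; x_2 = 2; y_2 = 5.5; z_2 = 5.5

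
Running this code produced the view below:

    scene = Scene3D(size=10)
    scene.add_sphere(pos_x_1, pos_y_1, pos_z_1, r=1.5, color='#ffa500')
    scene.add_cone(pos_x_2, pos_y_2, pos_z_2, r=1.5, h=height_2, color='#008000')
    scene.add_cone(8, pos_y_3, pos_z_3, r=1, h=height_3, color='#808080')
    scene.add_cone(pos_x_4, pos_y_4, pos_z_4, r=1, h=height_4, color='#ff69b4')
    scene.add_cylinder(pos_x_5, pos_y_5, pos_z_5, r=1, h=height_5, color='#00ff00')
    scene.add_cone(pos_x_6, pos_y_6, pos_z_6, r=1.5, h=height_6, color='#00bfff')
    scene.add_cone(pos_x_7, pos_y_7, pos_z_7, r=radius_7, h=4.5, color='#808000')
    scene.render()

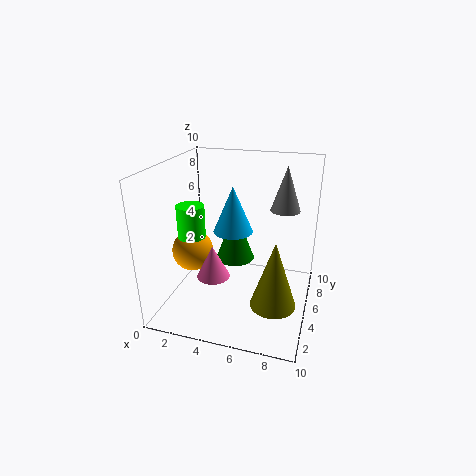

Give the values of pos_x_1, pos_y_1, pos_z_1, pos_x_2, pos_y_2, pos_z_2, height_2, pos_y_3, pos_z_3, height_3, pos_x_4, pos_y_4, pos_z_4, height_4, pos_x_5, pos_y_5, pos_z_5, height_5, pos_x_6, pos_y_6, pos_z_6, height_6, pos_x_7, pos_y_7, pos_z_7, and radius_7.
pos_x_1 = 1.5
pos_y_1 = 5
pos_z_1 = 3.5
pos_x_2 = 4
pos_y_2 = 7.5
pos_z_2 = 2
height_2 = 4
pos_y_3 = 6
pos_z_3 = 7
height_3 = 3
pos_x_4 = 4.5
pos_y_4 = 1.5
pos_z_4 = 4
height_4 = 2
pos_x_5 = 1.5
pos_y_5 = 5
pos_z_5 = 2.5
height_5 = 4.5
pos_x_6 = 4
pos_y_6 = 7
pos_z_6 = 4.5
height_6 = 3.5
pos_x_7 = 8
pos_y_7 = 3
pos_z_7 = 1.5
radius_7 = 1.5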